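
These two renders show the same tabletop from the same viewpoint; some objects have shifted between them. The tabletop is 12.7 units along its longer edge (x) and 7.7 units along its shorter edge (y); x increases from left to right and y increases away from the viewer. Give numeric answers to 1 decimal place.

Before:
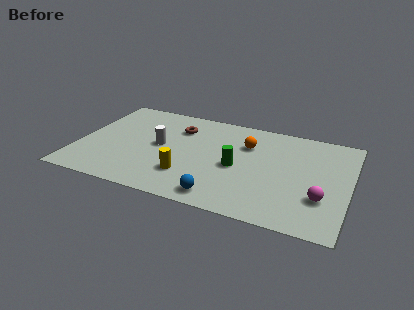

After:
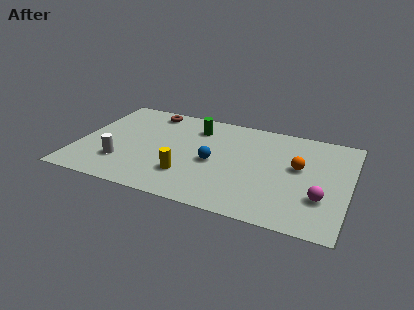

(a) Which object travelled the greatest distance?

the green cylinder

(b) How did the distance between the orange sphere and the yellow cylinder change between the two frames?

+1.4

The distance was about 4.1 in the first image and 5.5 in the second, so they moved 1.4 units further apart.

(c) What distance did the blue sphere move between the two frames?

2.6

From (7.0, 1.0) to (6.4, 3.5), the blue sphere covered √(0.6² + 2.5²) ≈ 2.6 units.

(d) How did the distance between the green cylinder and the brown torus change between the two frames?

-1.3

Before: roughly 3.7 units apart; after: 2.4. That's 1.3 units closer together.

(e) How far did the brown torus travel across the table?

1.8

The brown torus moved from about (4.5, 5.7) to (3.0, 6.7), a distance of √(1.5² + 1.0²) ≈ 1.8.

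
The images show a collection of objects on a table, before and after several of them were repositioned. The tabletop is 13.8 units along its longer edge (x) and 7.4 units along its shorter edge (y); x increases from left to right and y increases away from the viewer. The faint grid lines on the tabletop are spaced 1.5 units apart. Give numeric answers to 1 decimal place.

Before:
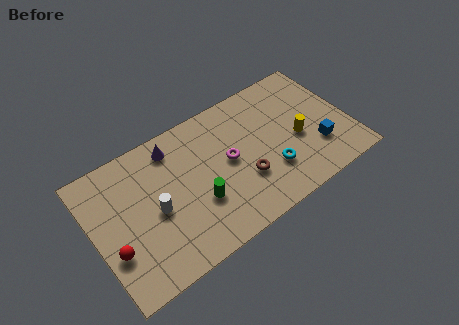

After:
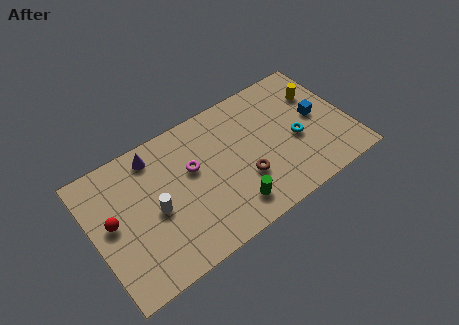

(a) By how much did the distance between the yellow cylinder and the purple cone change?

+1.9

Before: roughly 7.1 units apart; after: 9.0. That's 1.9 units further apart.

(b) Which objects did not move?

the brown torus and the white cylinder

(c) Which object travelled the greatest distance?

the yellow cylinder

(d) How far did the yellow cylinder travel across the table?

2.5

The yellow cylinder was near (11.0, 3.2) before and (12.5, 5.2) after, so it travelled √(1.5² + 2.0²) ≈ 2.5 units.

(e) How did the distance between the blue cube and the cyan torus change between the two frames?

-1.1

Before: roughly 2.6 units apart; after: 1.5. That's 1.1 units closer together.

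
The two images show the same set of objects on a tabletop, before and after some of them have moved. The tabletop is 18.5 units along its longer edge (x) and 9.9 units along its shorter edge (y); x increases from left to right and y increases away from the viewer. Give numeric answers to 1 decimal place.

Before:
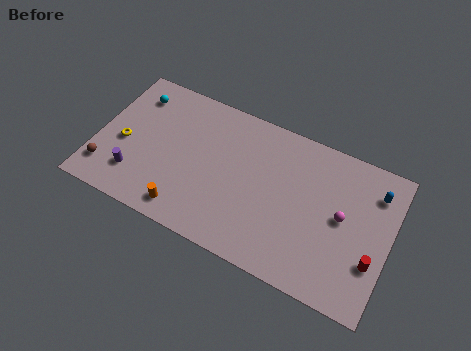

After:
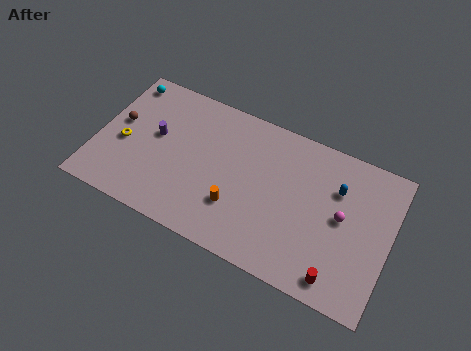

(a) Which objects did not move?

the magenta sphere and the yellow torus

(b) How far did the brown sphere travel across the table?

3.5

The brown sphere was near (0.9, 2.1) before and (1.2, 5.6) after, so it travelled √(0.3² + 3.5²) ≈ 3.5 units.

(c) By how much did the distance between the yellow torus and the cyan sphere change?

+0.7

They were about 3.6 units apart before and 4.3 after — 0.7 units further apart.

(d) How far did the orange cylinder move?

3.4

The orange cylinder moved from about (6.1, 1.4) to (9.1, 3.0), a distance of √(3.0² + 1.6²) ≈ 3.4.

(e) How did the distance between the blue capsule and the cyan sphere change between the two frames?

-1.4

Before: roughly 15.4 units apart; after: 14.0. That's 1.4 units closer together.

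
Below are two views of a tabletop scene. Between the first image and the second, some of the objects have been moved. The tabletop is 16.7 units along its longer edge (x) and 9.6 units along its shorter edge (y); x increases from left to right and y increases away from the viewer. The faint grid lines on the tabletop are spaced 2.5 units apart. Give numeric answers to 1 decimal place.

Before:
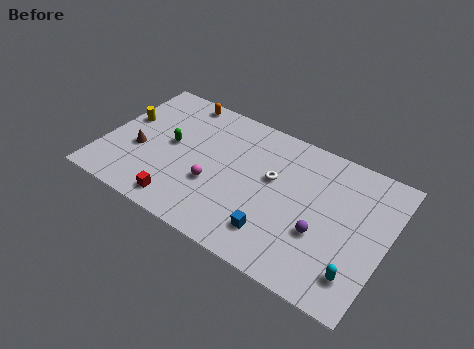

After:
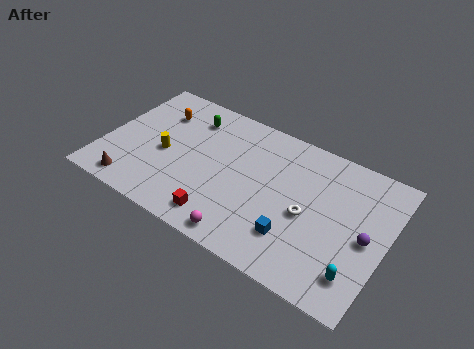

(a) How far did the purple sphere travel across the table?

2.7

From (13.1, 3.5) to (15.6, 4.5), the purple sphere covered √(2.5² + 1.0²) ≈ 2.7 units.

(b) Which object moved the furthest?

the magenta sphere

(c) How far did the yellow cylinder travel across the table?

3.0

From (0.9, 5.7) to (3.6, 4.3), the yellow cylinder covered √(2.7² + 1.4²) ≈ 3.0 units.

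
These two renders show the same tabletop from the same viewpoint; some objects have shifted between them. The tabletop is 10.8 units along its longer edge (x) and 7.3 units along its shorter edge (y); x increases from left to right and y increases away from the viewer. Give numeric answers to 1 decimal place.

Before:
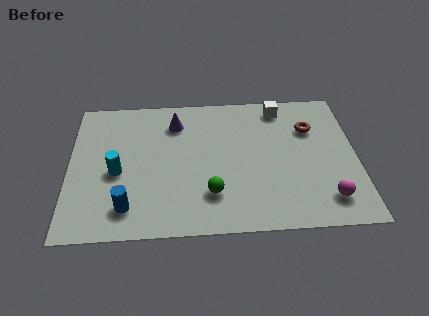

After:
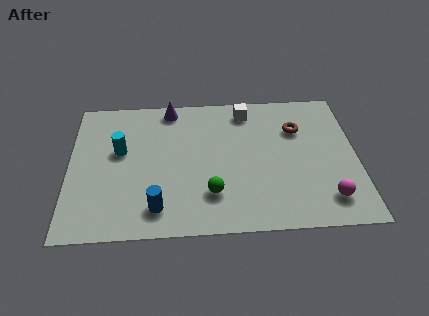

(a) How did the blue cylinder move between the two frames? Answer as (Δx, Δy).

(1.1, -0.1)

From the two frames, the blue cylinder sits at roughly (2.2, 1.4) before and (3.3, 1.3) after.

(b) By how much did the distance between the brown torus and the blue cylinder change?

-1.3

Before: roughly 7.8 units apart; after: 6.5. That's 1.3 units closer together.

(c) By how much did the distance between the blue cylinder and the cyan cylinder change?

+1.5

Before: roughly 1.8 units apart; after: 3.3. That's 1.5 units further apart.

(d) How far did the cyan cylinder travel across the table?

1.1

The cyan cylinder was near (1.8, 3.2) before and (1.9, 4.3) after, so it travelled √(0.1² + 1.1²) ≈ 1.1 units.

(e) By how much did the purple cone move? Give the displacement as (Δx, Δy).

(-0.2, 0.8)

The purple cone started near (4.0, 5.7) and ended near (3.8, 6.5).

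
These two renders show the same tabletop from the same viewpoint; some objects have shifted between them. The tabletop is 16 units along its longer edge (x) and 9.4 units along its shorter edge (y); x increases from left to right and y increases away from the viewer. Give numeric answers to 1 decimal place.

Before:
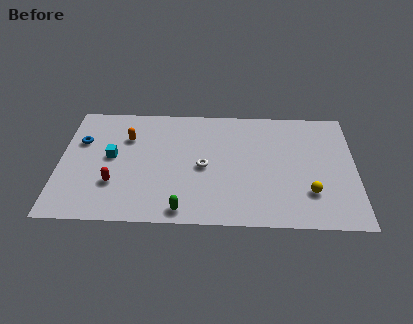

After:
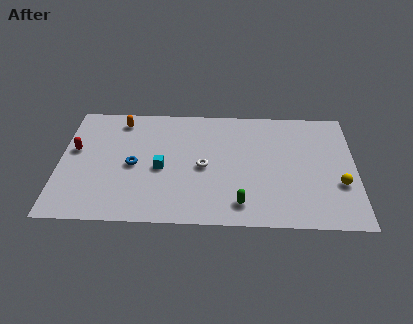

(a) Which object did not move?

the white torus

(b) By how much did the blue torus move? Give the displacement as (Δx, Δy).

(2.9, -1.8)

From the two frames, the blue torus sits at roughly (1.1, 6.2) before and (4.0, 4.4) after.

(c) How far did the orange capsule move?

1.5

The orange capsule was near (3.6, 6.6) before and (3.2, 8.0) after, so it travelled √(0.4² + 1.4²) ≈ 1.5 units.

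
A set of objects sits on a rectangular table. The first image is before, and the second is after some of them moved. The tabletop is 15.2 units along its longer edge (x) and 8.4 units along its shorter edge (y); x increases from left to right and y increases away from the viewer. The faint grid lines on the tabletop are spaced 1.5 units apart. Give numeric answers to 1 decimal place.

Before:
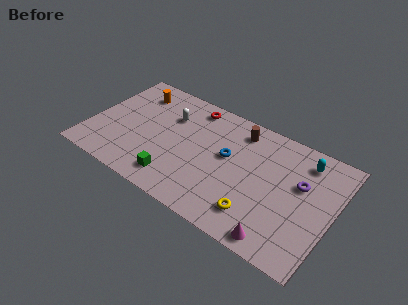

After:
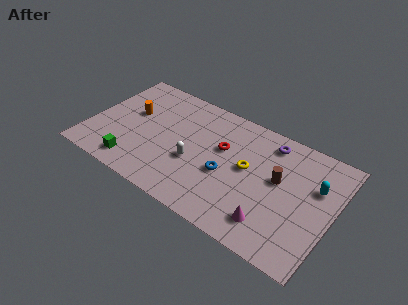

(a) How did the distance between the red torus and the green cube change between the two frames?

+0.5

They were about 5.8 units apart before and 6.3 after — 0.5 units further apart.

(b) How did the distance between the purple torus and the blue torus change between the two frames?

-0.3

They were about 4.5 units apart before and 4.2 after — 0.3 units closer together.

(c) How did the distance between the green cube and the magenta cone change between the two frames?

+2.0

The distance was about 6.6 in the first image and 8.6 in the second, so they moved 2.0 units further apart.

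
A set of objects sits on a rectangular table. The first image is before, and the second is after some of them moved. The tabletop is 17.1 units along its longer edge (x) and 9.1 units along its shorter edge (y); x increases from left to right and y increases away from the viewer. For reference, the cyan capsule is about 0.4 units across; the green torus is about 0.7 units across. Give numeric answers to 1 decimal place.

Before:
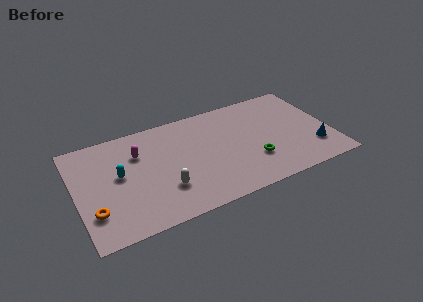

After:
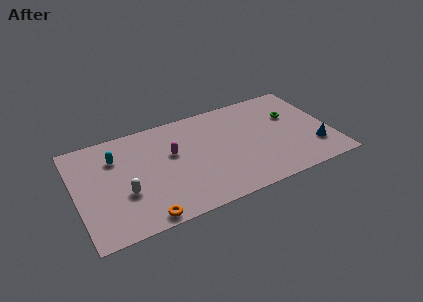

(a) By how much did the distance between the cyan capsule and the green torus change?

+2.8

They were about 9.1 units apart before and 11.9 after — 2.8 units further apart.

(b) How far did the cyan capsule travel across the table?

1.6

From (2.9, 5.0) to (2.8, 6.6), the cyan capsule covered √(0.1² + 1.6²) ≈ 1.6 units.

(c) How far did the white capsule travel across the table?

2.7

From (5.7, 2.7) to (3.1, 3.3), the white capsule covered √(2.6² + 0.6²) ≈ 2.7 units.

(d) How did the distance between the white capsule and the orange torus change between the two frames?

-2.0

The distance was about 4.7 in the first image and 2.7 in the second, so they moved 2.0 units closer together.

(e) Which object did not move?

the blue cone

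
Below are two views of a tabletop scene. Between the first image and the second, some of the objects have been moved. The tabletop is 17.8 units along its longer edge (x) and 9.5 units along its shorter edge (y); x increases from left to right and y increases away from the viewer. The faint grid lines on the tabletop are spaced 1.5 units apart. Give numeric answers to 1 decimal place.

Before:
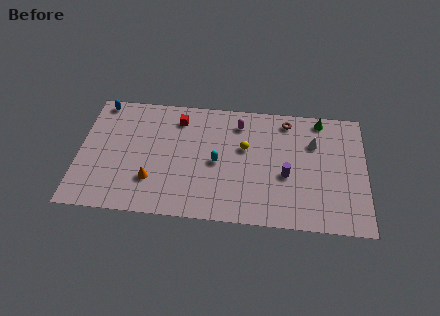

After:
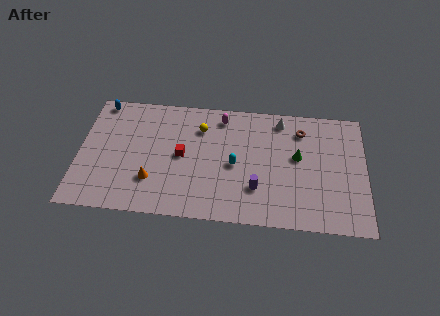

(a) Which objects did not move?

the blue capsule and the orange cone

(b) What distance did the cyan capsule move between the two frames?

1.1

The cyan capsule was near (8.6, 4.5) before and (9.7, 4.4) after, so it travelled √(1.1² + 0.1²) ≈ 1.1 units.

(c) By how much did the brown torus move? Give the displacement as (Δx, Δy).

(0.9, -0.7)

From the two frames, the brown torus sits at roughly (12.9, 8.2) before and (13.8, 7.5) after.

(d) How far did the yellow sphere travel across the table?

3.1

The yellow sphere was near (10.3, 5.8) before and (7.5, 7.1) after, so it travelled √(2.8² + 1.3²) ≈ 3.1 units.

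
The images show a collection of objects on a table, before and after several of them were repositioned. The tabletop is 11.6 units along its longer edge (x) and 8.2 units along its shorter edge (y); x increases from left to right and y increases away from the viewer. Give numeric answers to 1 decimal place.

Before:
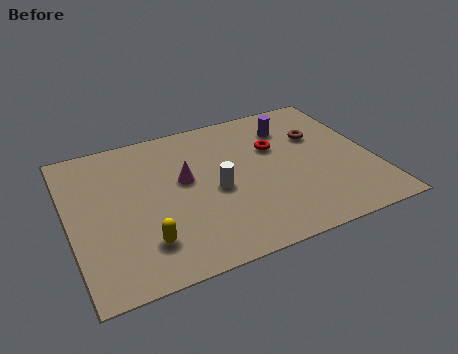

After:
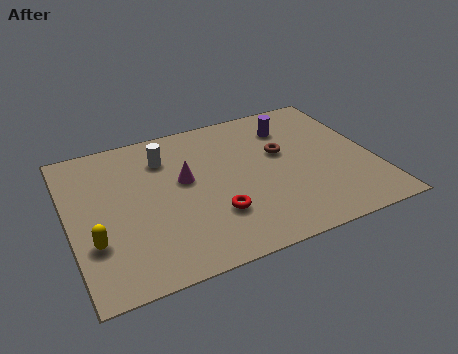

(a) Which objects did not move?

the magenta cone and the purple cylinder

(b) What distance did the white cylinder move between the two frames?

3.0

The white cylinder moved from about (5.5, 3.7) to (3.8, 6.2), a distance of √(1.7² + 2.5²) ≈ 3.0.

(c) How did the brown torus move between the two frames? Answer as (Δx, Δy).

(-1.5, -0.5)

The brown torus started near (9.7, 5.4) and ended near (8.2, 4.9).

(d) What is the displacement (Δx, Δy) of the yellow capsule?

(-1.8, 0.7)

The yellow capsule started near (2.6, 1.9) and ended near (0.8, 2.6).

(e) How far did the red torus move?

4.0

From (8.0, 5.3) to (5.3, 2.4), the red torus covered √(2.7² + 2.9²) ≈ 4.0 units.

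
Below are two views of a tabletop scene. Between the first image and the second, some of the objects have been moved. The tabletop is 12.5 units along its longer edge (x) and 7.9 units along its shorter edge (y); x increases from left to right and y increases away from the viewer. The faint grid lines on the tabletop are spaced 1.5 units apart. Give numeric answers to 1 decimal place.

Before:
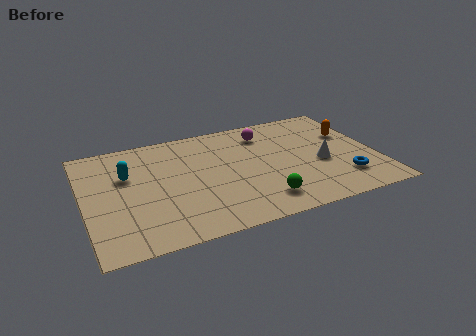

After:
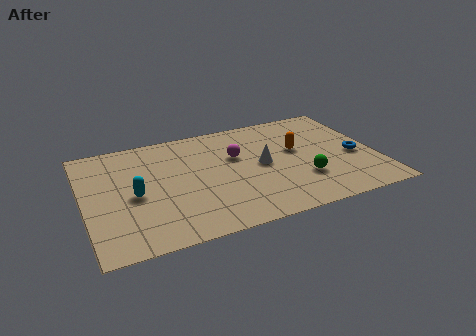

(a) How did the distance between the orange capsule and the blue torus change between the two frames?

-0.6

They were about 3.3 units apart before and 2.7 after — 0.6 units closer together.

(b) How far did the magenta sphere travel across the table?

1.9

From (8.0, 6.3) to (6.6, 5.0), the magenta sphere covered √(1.4² + 1.3²) ≈ 1.9 units.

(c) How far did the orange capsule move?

2.5

The orange capsule moved from about (11.6, 5.1) to (9.2, 4.6), a distance of √(2.4² + 0.5²) ≈ 2.5.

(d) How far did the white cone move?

2.6

The white cone moved from about (10.1, 3.3) to (7.6, 4.0), a distance of √(2.5² + 0.7²) ≈ 2.6.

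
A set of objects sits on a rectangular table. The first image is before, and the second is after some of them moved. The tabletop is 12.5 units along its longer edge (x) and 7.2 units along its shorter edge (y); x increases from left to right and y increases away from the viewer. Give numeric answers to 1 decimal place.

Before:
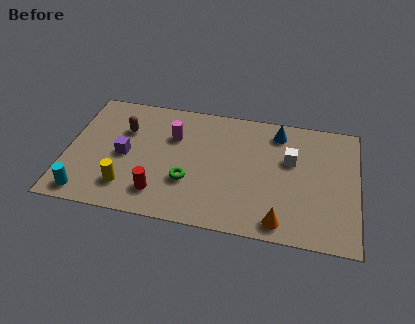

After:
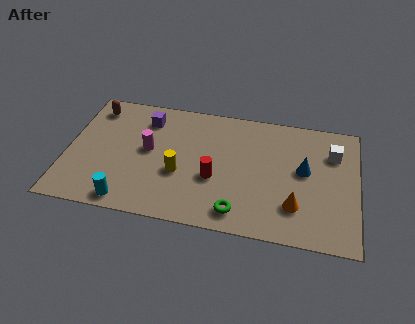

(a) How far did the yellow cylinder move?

2.5

The yellow cylinder moved from about (2.7, 1.6) to (4.9, 2.8), a distance of √(2.2² + 1.2²) ≈ 2.5.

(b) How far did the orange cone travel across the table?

1.2

The orange cone moved from about (9.3, 0.9) to (9.9, 1.9), a distance of √(0.6² + 1.0²) ≈ 1.2.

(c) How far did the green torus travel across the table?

2.6

The green torus was near (5.3, 2.4) before and (7.5, 1.1) after, so it travelled √(2.2² + 1.3²) ≈ 2.6 units.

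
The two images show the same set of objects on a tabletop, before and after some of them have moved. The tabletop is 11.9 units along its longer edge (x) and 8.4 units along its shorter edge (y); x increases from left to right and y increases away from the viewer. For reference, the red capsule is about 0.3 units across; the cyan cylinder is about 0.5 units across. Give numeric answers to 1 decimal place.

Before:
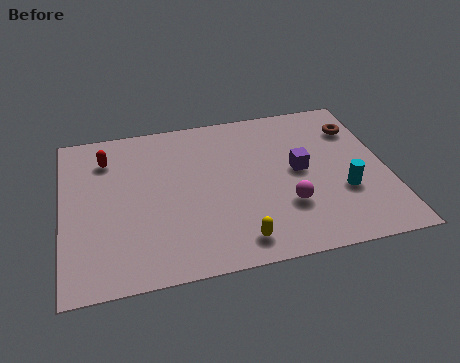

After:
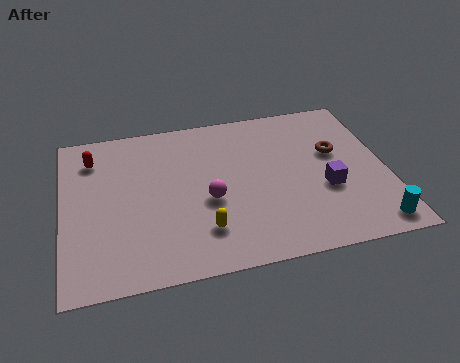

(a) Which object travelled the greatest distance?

the magenta sphere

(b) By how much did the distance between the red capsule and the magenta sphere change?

-2.4

Before: roughly 7.5 units apart; after: 5.1. That's 2.4 units closer together.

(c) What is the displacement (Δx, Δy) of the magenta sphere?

(-2.8, 0.9)

From the two frames, the magenta sphere sits at roughly (8.1, 2.6) before and (5.3, 3.5) after.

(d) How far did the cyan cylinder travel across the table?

2.1

From (10.2, 2.9) to (11.1, 1.0), the cyan cylinder covered √(0.9² + 1.9²) ≈ 2.1 units.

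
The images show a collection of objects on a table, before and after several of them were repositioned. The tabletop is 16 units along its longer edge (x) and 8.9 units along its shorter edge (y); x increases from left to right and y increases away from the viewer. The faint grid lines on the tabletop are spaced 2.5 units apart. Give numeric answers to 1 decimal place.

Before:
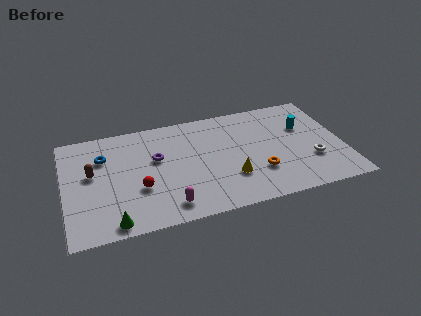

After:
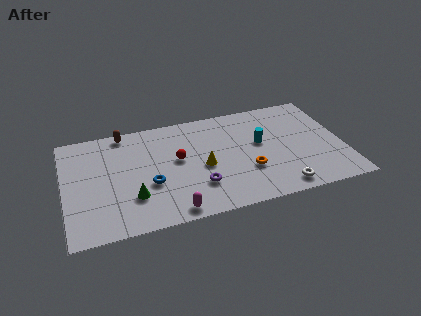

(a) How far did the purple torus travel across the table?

3.6

The purple torus moved from about (5.3, 5.4) to (7.5, 2.5), a distance of √(2.2² + 2.9²) ≈ 3.6.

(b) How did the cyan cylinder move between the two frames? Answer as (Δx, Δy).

(-2.6, -0.7)

The cyan cylinder was at about (13.9, 5.8) and moved to about (11.3, 5.1).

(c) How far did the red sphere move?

2.9

From (4.2, 3.2) to (6.5, 5.0), the red sphere covered √(2.3² + 1.8²) ≈ 2.9 units.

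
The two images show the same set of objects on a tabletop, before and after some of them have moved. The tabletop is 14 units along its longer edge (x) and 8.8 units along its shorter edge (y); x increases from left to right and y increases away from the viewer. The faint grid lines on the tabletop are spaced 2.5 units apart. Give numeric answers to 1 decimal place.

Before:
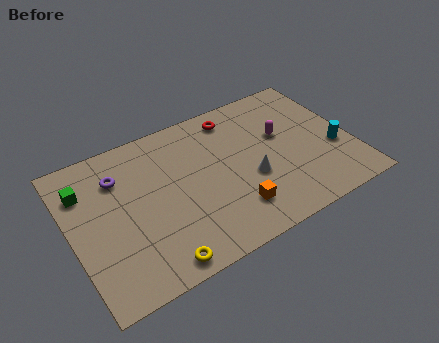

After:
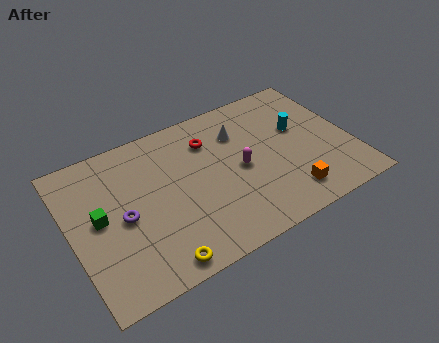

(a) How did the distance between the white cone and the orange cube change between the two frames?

+3.3

They were about 1.8 units apart before and 5.1 after — 3.3 units further apart.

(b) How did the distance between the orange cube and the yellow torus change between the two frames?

+2.6

Before: roughly 4.1 units apart; after: 6.7. That's 2.6 units further apart.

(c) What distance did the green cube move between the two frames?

2.0

From (0.9, 6.5) to (1.4, 4.6), the green cube covered √(0.5² + 1.9²) ≈ 2.0 units.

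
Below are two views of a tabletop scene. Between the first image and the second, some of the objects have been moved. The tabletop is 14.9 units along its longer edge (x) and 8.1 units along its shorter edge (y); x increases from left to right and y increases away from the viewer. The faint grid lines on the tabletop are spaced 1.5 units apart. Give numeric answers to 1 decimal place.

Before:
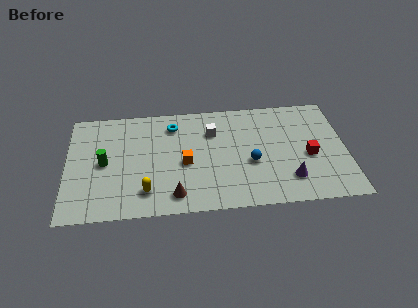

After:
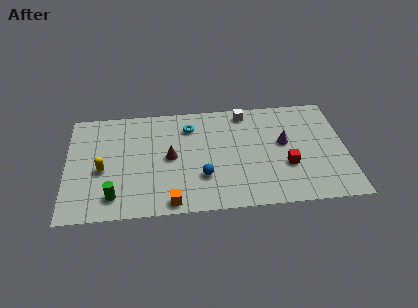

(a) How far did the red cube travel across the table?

1.3

The red cube was near (12.9, 3.5) before and (11.7, 2.9) after, so it travelled √(1.2² + 0.6²) ≈ 1.3 units.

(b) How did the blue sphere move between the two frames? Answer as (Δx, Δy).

(-2.6, -0.8)

The blue sphere was at about (9.8, 3.3) and moved to about (7.2, 2.5).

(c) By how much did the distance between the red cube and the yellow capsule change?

+0.9

The distance was about 8.9 in the first image and 9.8 in the second, so they moved 0.9 units further apart.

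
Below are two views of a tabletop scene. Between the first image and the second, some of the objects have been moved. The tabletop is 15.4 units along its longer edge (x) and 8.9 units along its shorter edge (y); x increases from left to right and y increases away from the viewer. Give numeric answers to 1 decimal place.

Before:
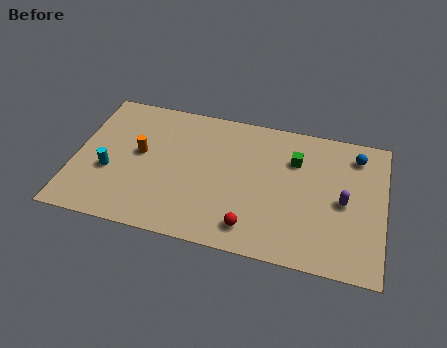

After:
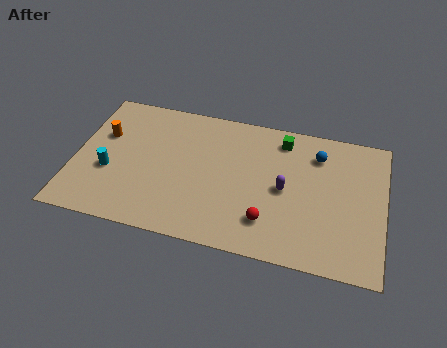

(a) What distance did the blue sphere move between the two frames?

1.9

From (13.9, 7.3) to (12.0, 6.9), the blue sphere covered √(1.9² + 0.4²) ≈ 1.9 units.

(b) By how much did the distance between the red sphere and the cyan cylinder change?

+0.7

They were about 7.4 units apart before and 8.1 after — 0.7 units further apart.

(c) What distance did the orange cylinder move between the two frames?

2.1

The orange cylinder was near (3.2, 4.9) before and (1.3, 5.7) after, so it travelled √(1.9² + 0.8²) ≈ 2.1 units.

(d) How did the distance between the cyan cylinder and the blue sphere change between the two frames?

-1.9

Before: roughly 12.7 units apart; after: 10.8. That's 1.9 units closer together.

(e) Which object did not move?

the cyan cylinder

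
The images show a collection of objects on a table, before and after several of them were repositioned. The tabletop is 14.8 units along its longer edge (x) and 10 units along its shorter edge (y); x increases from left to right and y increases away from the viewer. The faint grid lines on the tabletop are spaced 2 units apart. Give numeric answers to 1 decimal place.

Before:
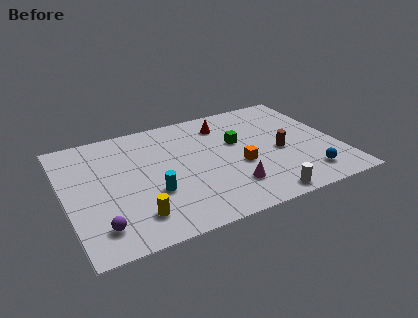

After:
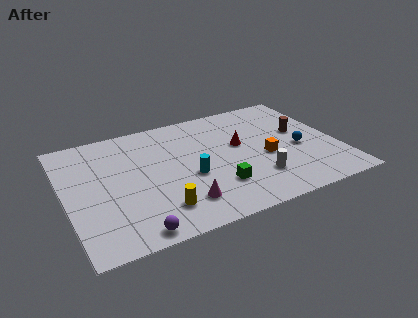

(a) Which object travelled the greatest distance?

the green cube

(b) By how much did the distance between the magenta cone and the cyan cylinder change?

-2.1

Before: roughly 4.2 units apart; after: 2.1. That's 2.1 units closer together.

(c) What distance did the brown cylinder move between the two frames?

2.0

From (11.6, 4.4) to (13.0, 5.8), the brown cylinder covered √(1.4² + 1.4²) ≈ 2.0 units.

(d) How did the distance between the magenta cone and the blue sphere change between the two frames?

+3.0

Before: roughly 4.1 units apart; after: 7.1. That's 3.0 units further apart.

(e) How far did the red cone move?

2.3

The red cone moved from about (9.0, 8.0) to (9.6, 5.8), a distance of √(0.6² + 2.2²) ≈ 2.3.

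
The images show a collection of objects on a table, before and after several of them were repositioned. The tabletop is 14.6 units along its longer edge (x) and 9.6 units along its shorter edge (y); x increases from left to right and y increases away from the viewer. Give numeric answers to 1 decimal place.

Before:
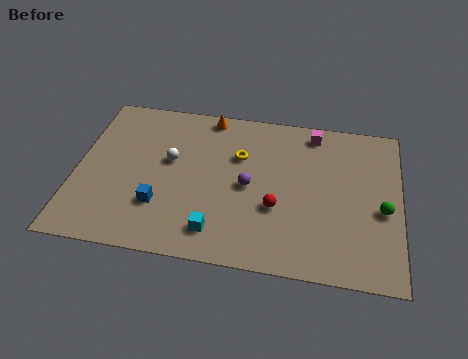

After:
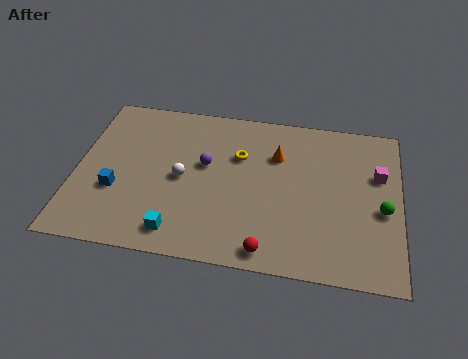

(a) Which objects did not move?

the yellow torus and the green sphere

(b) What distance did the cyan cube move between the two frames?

1.7

The cyan cube was near (6.5, 1.7) before and (4.8, 1.4) after, so it travelled √(1.7² + 0.3²) ≈ 1.7 units.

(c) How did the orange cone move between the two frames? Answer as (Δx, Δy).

(3.2, -2.0)

The orange cone was at about (5.8, 8.7) and moved to about (9.0, 6.7).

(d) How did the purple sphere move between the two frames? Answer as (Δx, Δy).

(-2.0, 1.0)

The purple sphere started near (7.8, 4.6) and ended near (5.8, 5.6).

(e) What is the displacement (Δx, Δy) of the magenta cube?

(3.0, -2.2)

The magenta cube was at about (10.6, 8.4) and moved to about (13.6, 6.2).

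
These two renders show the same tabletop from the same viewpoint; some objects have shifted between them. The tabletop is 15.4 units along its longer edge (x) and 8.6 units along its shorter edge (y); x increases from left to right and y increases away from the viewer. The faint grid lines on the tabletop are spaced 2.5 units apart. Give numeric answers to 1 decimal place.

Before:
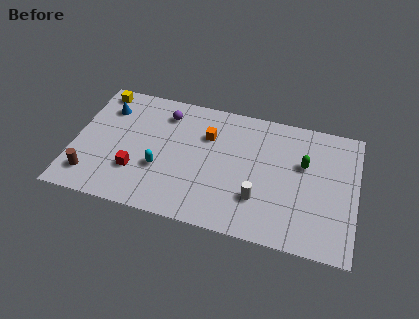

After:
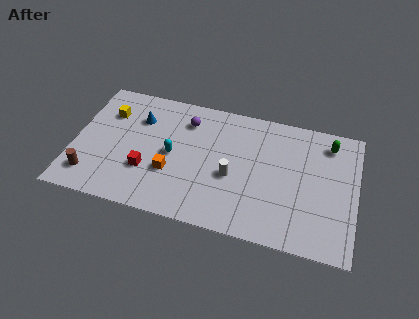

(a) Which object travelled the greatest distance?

the orange cube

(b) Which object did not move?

the brown cylinder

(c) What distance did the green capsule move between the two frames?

2.1

The green capsule moved from about (12.5, 5.4) to (13.8, 7.1), a distance of √(1.3² + 1.7²) ≈ 2.1.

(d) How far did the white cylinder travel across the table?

1.9

The white cylinder was near (10.2, 2.5) before and (8.7, 3.6) after, so it travelled √(1.5² + 1.1²) ≈ 1.9 units.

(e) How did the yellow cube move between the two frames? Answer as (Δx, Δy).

(0.6, -1.4)

The yellow cube was at about (1.1, 7.6) and moved to about (1.7, 6.2).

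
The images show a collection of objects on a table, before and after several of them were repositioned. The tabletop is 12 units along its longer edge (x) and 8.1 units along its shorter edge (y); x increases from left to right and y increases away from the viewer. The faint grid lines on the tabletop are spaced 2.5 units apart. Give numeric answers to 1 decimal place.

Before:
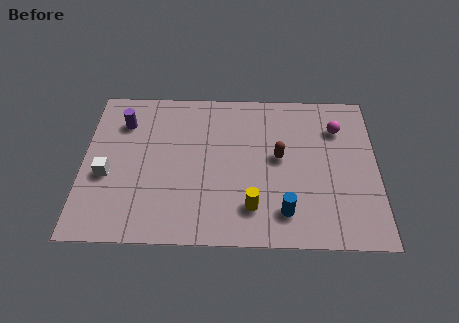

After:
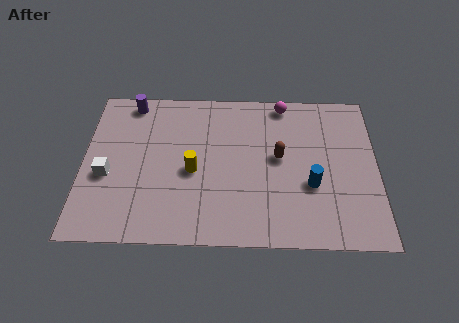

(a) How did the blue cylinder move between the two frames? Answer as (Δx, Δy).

(1.1, 1.4)

The blue cylinder was at about (8.2, 1.6) and moved to about (9.3, 3.0).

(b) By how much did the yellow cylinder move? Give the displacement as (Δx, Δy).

(-2.4, 1.8)

The yellow cylinder started near (6.9, 1.8) and ended near (4.5, 3.6).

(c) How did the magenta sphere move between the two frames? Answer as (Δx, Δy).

(-2.2, 1.3)

The magenta sphere started near (10.4, 6.0) and ended near (8.2, 7.3).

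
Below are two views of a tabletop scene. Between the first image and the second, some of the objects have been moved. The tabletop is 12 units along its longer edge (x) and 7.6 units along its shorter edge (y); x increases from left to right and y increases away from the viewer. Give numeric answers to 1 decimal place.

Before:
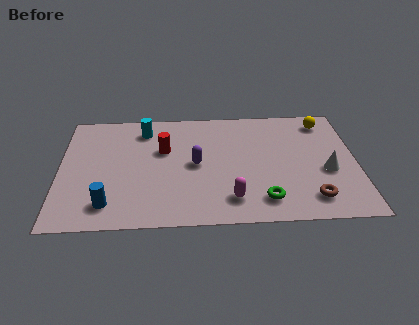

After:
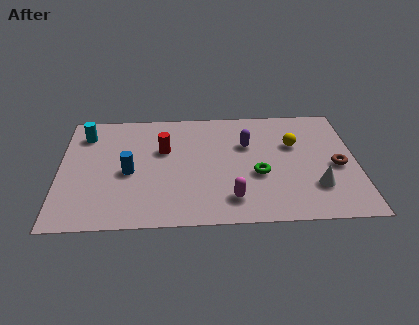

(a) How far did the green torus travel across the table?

1.6

The green torus was near (8.2, 1.4) before and (8.0, 3.0) after, so it travelled √(0.2² + 1.6²) ≈ 1.6 units.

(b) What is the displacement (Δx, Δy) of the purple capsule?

(2.1, 1.2)

The purple capsule was at about (5.5, 3.8) and moved to about (7.6, 5.0).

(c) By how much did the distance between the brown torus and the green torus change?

+1.3

The distance was about 1.9 in the first image and 3.2 in the second, so they moved 1.3 units further apart.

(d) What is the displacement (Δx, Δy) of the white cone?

(-0.5, -1.0)

From the two frames, the white cone sits at roughly (10.8, 3.1) before and (10.3, 2.1) after.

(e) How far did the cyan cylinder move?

2.4

The cyan cylinder moved from about (3.4, 6.2) to (1.0, 6.0), a distance of √(2.4² + 0.2²) ≈ 2.4.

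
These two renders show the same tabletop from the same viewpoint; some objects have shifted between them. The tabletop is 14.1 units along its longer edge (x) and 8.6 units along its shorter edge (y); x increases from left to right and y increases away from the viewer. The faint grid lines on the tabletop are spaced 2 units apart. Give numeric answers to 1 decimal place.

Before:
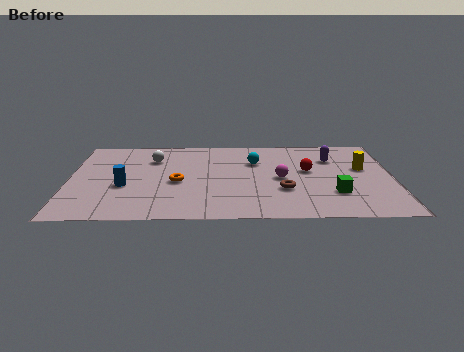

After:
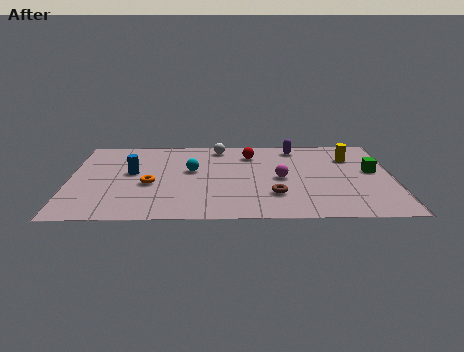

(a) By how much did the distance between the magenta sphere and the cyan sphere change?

+1.9

They were about 2.1 units apart before and 4.0 after — 1.9 units further apart.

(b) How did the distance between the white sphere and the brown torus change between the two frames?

-1.0

They were about 6.6 units apart before and 5.6 after — 1.0 units closer together.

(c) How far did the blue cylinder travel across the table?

1.4

The blue cylinder moved from about (2.4, 3.4) to (2.7, 4.8), a distance of √(0.3² + 1.4²) ≈ 1.4.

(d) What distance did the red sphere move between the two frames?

3.1

The red sphere was near (10.4, 4.9) before and (7.9, 6.7) after, so it travelled √(2.5² + 1.8²) ≈ 3.1 units.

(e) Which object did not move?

the magenta sphere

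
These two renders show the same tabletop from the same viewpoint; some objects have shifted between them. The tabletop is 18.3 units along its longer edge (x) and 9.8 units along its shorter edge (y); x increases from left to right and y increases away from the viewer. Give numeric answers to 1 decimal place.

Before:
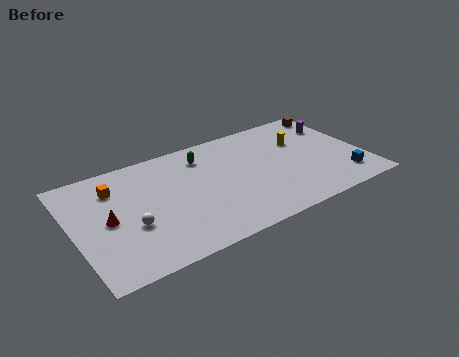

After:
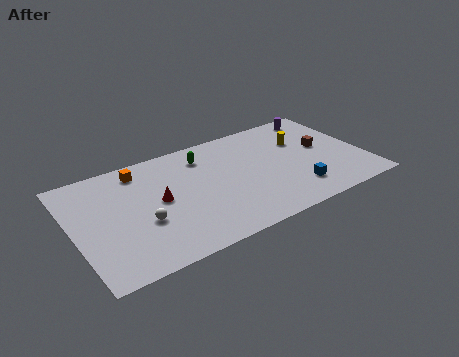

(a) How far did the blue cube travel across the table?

3.1

From (16.7, 2.0) to (13.6, 2.2), the blue cube covered √(3.1² + 0.2²) ≈ 3.1 units.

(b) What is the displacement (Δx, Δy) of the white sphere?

(0.7, 0.0)

The white sphere started near (3.4, 3.7) and ended near (4.1, 3.7).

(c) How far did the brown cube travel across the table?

3.5

From (17.3, 8.6) to (15.9, 5.4), the brown cube covered √(1.4² + 3.2²) ≈ 3.5 units.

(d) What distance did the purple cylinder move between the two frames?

1.6

The purple cylinder was near (17.1, 7.2) before and (16.3, 8.6) after, so it travelled √(0.8² + 1.4²) ≈ 1.6 units.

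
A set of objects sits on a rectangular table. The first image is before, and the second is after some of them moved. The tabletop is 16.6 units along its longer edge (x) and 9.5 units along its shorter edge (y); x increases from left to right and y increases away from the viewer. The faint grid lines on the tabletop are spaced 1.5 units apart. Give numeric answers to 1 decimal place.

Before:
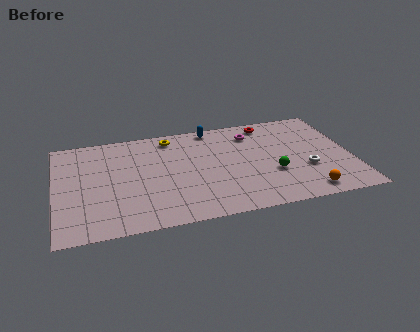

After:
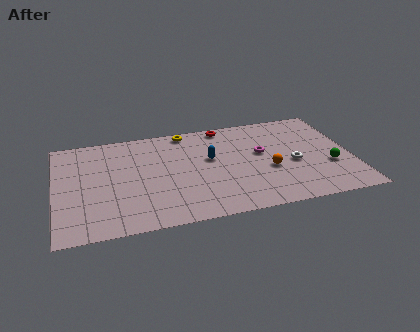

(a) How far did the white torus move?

1.0

The white torus was near (14.0, 3.4) before and (13.3, 4.1) after, so it travelled √(0.7² + 0.7²) ≈ 1.0 units.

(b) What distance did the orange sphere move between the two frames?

3.2

The orange sphere was near (13.8, 1.2) before and (11.9, 3.8) after, so it travelled √(1.9² + 2.6²) ≈ 3.2 units.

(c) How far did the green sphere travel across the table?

3.2

The green sphere moved from about (12.1, 3.4) to (15.3, 3.4), a distance of √(3.2² + 0.0²) ≈ 3.2.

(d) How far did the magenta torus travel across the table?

2.0

The magenta torus was near (11.2, 7.5) before and (11.6, 5.5) after, so it travelled √(0.4² + 2.0²) ≈ 2.0 units.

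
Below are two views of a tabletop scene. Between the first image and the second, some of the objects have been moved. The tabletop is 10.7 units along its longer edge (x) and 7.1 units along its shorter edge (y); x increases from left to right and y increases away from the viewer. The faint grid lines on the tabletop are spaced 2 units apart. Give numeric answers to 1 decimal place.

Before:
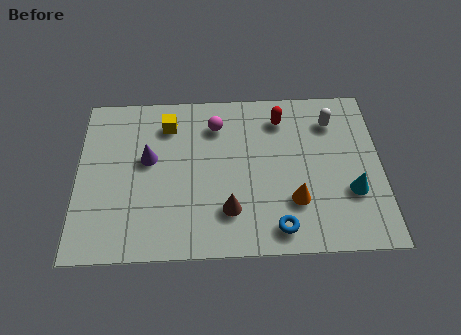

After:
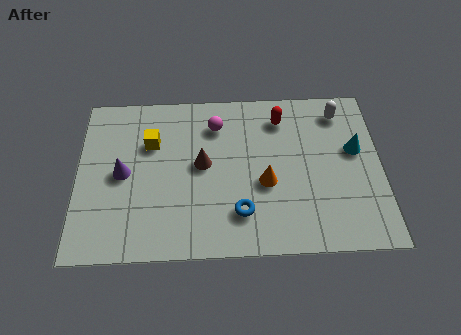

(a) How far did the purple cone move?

1.1

From (2.5, 4.1) to (1.6, 3.5), the purple cone covered √(0.9² + 0.6²) ≈ 1.1 units.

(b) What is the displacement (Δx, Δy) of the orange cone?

(-1.0, 0.8)

The orange cone was at about (7.6, 2.1) and moved to about (6.6, 2.9).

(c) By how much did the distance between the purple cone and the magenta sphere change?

+1.1

They were about 2.8 units apart before and 3.9 after — 1.1 units further apart.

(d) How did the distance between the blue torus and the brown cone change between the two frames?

+0.6

The distance was about 1.9 in the first image and 2.5 in the second, so they moved 0.6 units further apart.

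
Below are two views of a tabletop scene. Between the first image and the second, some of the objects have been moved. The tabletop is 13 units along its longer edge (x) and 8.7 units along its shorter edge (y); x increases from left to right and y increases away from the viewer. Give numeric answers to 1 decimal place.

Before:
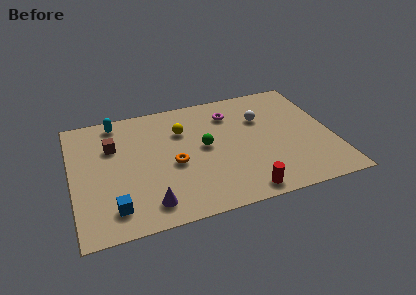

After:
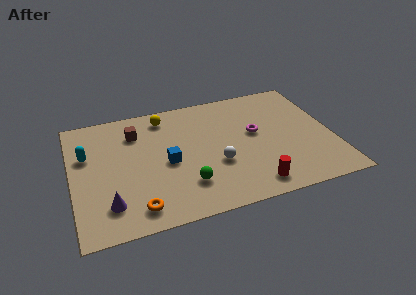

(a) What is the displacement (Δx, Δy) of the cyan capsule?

(-1.6, -2.1)

From the two frames, the cyan capsule sits at roughly (2.4, 7.7) before and (0.8, 5.6) after.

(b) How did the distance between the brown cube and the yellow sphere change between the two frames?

-1.8

Before: roughly 3.5 units apart; after: 1.7. That's 1.8 units closer together.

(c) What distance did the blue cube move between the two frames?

3.7

The blue cube was near (1.9, 1.6) before and (4.7, 4.0) after, so it travelled √(2.8² + 2.4²) ≈ 3.7 units.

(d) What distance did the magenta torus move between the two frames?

2.1

From (8.1, 6.7) to (9.2, 4.9), the magenta torus covered √(1.1² + 1.8²) ≈ 2.1 units.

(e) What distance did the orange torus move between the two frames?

3.2

The orange torus was near (5.0, 3.8) before and (3.0, 1.3) after, so it travelled √(2.0² + 2.5²) ≈ 3.2 units.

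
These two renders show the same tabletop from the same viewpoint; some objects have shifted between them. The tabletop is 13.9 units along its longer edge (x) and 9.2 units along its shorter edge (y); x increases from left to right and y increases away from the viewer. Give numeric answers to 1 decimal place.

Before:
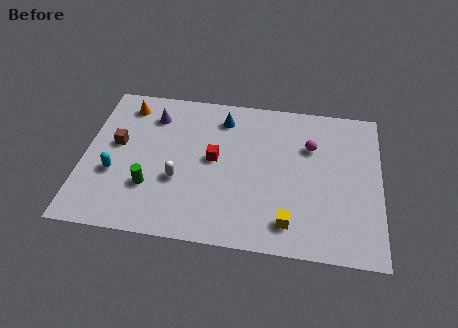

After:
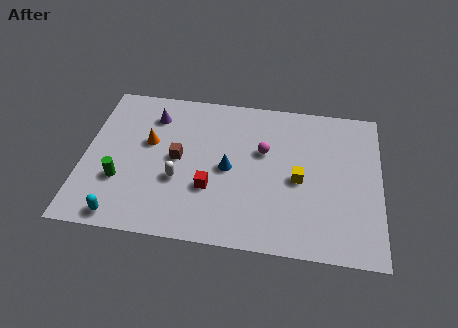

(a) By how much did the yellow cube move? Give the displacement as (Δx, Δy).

(0.4, 2.6)

The yellow cube was at about (9.7, 1.6) and moved to about (10.1, 4.2).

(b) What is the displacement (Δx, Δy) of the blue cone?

(0.4, -3.1)

From the two frames, the blue cone sits at roughly (6.4, 7.5) before and (6.8, 4.4) after.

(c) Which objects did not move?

the purple cone and the white capsule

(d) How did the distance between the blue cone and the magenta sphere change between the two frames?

-2.3

They were about 4.4 units apart before and 2.1 after — 2.3 units closer together.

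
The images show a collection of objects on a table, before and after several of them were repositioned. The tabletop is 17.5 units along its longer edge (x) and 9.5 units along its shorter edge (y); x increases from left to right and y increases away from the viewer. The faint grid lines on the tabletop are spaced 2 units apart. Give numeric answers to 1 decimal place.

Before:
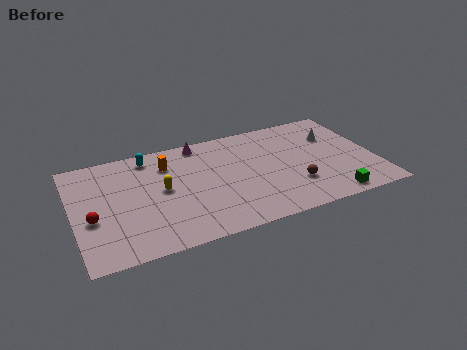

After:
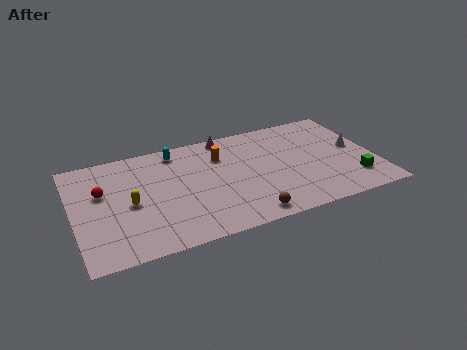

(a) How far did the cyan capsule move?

1.6

From (4.6, 8.2) to (6.2, 8.2), the cyan capsule covered √(1.6² + 0.0²) ≈ 1.6 units.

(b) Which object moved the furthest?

the brown sphere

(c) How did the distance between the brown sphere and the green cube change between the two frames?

+3.9

The distance was about 2.6 in the first image and 6.5 in the second, so they moved 3.9 units further apart.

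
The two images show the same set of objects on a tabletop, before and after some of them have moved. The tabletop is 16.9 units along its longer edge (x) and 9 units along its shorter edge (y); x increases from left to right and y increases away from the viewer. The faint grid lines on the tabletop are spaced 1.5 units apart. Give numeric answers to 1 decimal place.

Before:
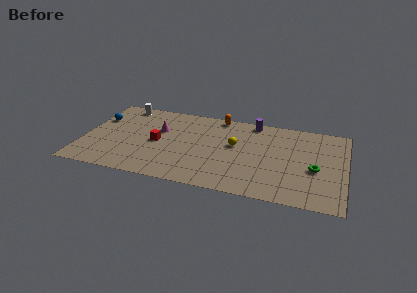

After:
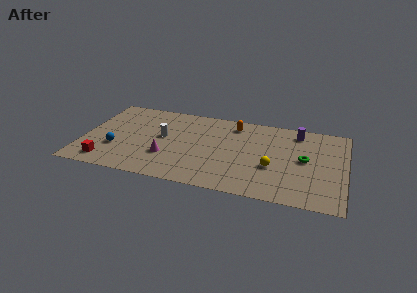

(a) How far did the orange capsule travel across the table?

1.3

From (8.5, 8.2) to (9.6, 7.5), the orange capsule covered √(1.1² + 0.7²) ≈ 1.3 units.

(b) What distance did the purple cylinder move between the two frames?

2.9

The purple cylinder moved from about (10.8, 8.1) to (13.7, 7.6), a distance of √(2.9² + 0.5²) ≈ 2.9.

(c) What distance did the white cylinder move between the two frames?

4.2

From (2.2, 8.0) to (5.1, 5.0), the white cylinder covered √(2.9² + 3.0²) ≈ 4.2 units.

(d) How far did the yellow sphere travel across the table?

3.1

From (9.8, 5.2) to (12.3, 3.4), the yellow sphere covered √(2.5² + 1.8²) ≈ 3.1 units.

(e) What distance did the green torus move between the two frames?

1.1

The green torus was near (15.0, 3.8) before and (14.3, 4.7) after, so it travelled √(0.7² + 0.9²) ≈ 1.1 units.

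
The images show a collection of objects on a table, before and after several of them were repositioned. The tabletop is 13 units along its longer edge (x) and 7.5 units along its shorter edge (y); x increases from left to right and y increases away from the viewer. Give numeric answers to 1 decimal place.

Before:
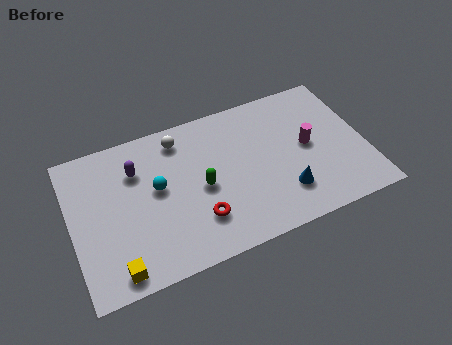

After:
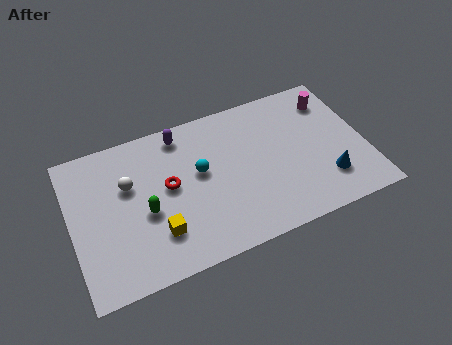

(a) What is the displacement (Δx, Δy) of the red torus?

(-1.1, 2.1)

The red torus was at about (5.4, 2.0) and moved to about (4.3, 4.1).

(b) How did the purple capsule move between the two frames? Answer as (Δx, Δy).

(2.1, 1.1)

From the two frames, the purple capsule sits at roughly (3.0, 5.4) before and (5.1, 6.5) after.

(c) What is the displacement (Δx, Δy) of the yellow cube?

(1.9, 1.1)

The yellow cube started near (1.7, 0.9) and ended near (3.6, 2.0).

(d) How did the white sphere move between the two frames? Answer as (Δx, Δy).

(-2.4, -1.5)

From the two frames, the white sphere sits at roughly (5.0, 6.3) before and (2.6, 4.8) after.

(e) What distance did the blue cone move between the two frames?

1.9

The blue cone moved from about (9.2, 1.9) to (11.1, 1.9), a distance of √(1.9² + 0.0²) ≈ 1.9.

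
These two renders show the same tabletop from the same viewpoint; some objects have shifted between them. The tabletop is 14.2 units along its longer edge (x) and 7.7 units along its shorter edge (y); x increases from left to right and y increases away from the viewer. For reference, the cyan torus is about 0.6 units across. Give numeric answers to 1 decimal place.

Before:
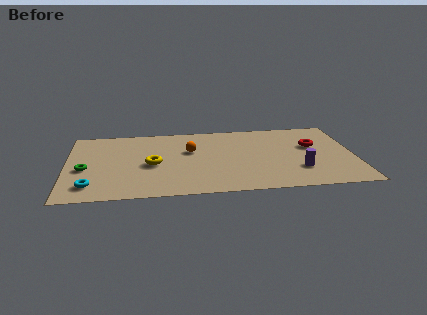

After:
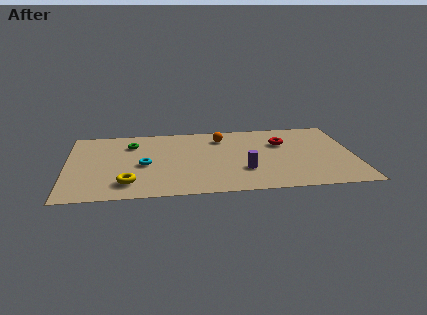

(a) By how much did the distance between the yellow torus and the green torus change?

+0.9

They were about 3.3 units apart before and 4.2 after — 0.9 units further apart.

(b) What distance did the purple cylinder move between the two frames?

2.7

From (11.4, 2.2) to (8.7, 2.4), the purple cylinder covered √(2.7² + 0.2²) ≈ 2.7 units.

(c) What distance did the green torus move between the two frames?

3.4

The green torus was near (0.9, 3.3) before and (3.2, 5.8) after, so it travelled √(2.3² + 2.5²) ≈ 3.4 units.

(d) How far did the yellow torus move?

2.2

The yellow torus moved from about (4.2, 3.5) to (3.0, 1.6), a distance of √(1.2² + 1.9²) ≈ 2.2.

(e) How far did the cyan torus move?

3.3

From (1.2, 1.5) to (3.8, 3.5), the cyan torus covered √(2.6² + 2.0²) ≈ 3.3 units.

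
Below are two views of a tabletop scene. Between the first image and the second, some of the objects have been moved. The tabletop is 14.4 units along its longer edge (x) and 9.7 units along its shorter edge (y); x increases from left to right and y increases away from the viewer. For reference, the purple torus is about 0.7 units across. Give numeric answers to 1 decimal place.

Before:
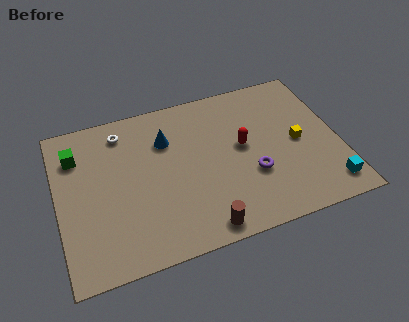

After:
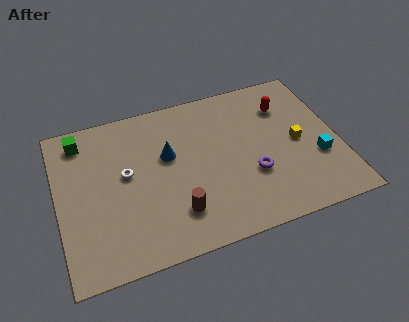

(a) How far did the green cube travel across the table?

0.9

The green cube moved from about (1.1, 7.3) to (1.4, 8.2), a distance of √(0.3² + 0.9²) ≈ 0.9.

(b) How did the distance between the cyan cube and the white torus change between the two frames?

-2.1

They were about 12.0 units apart before and 9.9 after — 2.1 units closer together.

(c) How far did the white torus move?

2.7

From (3.5, 8.1) to (3.5, 5.4), the white torus covered √(0.0² + 2.7²) ≈ 2.7 units.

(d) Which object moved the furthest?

the red capsule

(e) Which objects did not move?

the purple torus and the yellow cube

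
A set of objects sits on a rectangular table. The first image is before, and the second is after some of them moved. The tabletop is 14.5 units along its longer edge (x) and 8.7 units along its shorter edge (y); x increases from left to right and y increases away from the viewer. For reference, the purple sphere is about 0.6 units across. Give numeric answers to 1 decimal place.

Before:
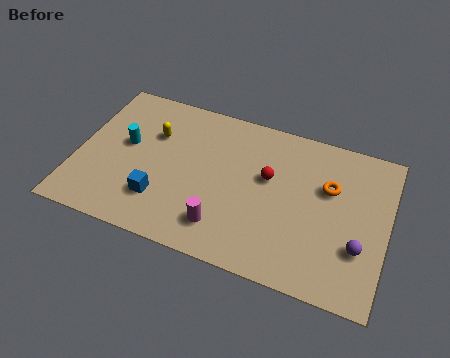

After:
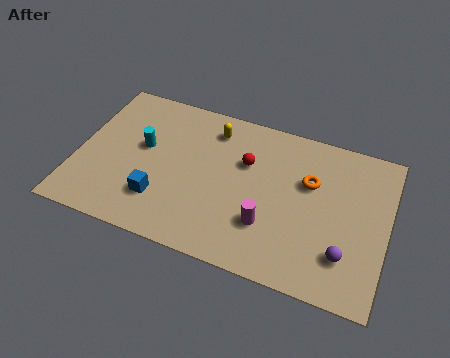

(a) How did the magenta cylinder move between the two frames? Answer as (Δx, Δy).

(2.0, 0.8)

The magenta cylinder started near (7.1, 1.8) and ended near (9.1, 2.6).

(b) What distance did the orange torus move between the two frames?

0.9

From (11.7, 5.6) to (10.8, 5.6), the orange torus covered √(0.9² + 0.0²) ≈ 0.9 units.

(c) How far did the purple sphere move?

0.8

The purple sphere was near (13.3, 2.8) before and (12.7, 2.2) after, so it travelled √(0.6² + 0.6²) ≈ 0.8 units.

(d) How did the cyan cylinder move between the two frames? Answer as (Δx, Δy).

(0.8, 0.1)

The cyan cylinder started near (2.2, 4.9) and ended near (3.0, 5.0).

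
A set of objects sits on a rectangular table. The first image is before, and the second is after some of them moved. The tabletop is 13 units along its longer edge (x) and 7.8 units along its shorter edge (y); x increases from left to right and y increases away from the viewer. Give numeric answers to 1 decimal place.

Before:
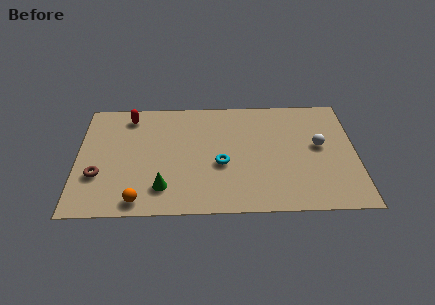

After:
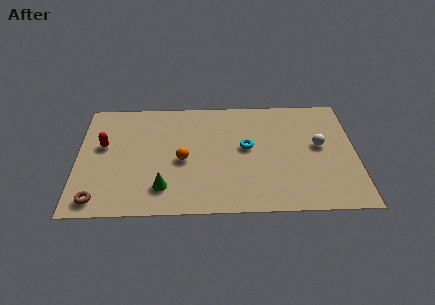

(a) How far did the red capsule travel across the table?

2.3

The red capsule was near (2.4, 6.6) before and (1.2, 4.6) after, so it travelled √(1.2² + 2.0²) ≈ 2.3 units.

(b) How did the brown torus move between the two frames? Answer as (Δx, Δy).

(0.0, -1.6)

The brown torus was at about (1.0, 2.6) and moved to about (1.0, 1.0).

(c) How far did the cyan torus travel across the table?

1.6

From (6.7, 3.2) to (7.9, 4.3), the cyan torus covered √(1.2² + 1.1²) ≈ 1.6 units.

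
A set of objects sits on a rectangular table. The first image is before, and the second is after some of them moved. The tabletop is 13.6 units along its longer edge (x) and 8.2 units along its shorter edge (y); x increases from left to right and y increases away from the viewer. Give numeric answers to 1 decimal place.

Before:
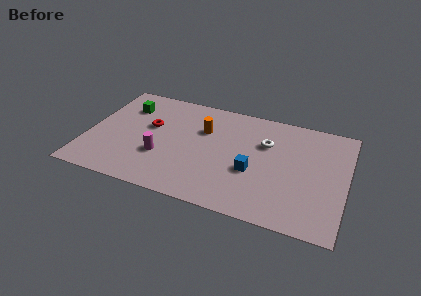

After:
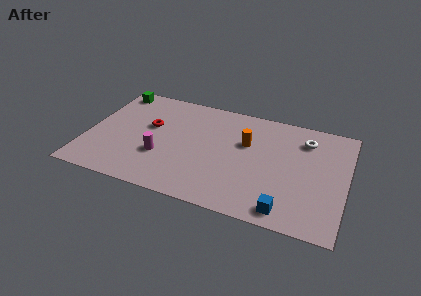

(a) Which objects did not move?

the red torus and the magenta cylinder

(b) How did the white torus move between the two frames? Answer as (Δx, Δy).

(2.0, 0.9)

The white torus started near (9.3, 5.5) and ended near (11.3, 6.4).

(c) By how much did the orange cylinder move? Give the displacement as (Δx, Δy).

(2.3, -0.3)

From the two frames, the orange cylinder sits at roughly (6.0, 5.5) before and (8.3, 5.2) after.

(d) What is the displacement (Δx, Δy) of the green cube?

(-0.8, 1.1)

The green cube was at about (1.8, 6.1) and moved to about (1.0, 7.2).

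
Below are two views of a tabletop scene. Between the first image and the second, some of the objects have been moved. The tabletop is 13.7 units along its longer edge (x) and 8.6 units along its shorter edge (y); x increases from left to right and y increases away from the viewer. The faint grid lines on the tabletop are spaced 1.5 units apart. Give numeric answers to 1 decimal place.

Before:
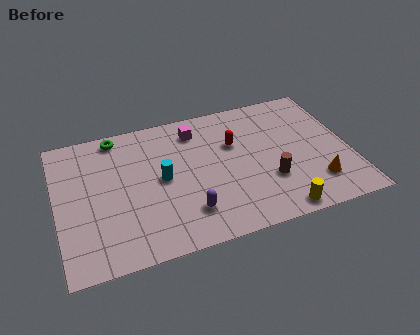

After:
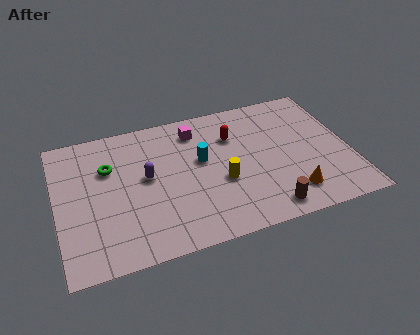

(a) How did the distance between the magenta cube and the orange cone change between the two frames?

-0.6

Before: roughly 7.2 units apart; after: 6.6. That's 0.6 units closer together.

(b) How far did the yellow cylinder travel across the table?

3.5

The yellow cylinder moved from about (10.0, 0.8) to (7.6, 3.4), a distance of √(2.4² + 2.6²) ≈ 3.5.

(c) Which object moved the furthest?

the yellow cylinder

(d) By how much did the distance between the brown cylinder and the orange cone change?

-0.9

They were about 2.2 units apart before and 1.3 after — 0.9 units closer together.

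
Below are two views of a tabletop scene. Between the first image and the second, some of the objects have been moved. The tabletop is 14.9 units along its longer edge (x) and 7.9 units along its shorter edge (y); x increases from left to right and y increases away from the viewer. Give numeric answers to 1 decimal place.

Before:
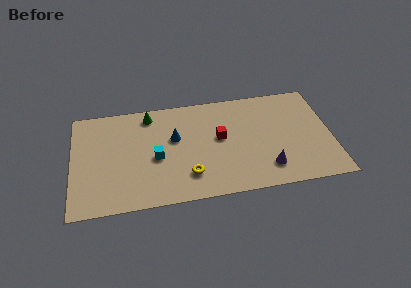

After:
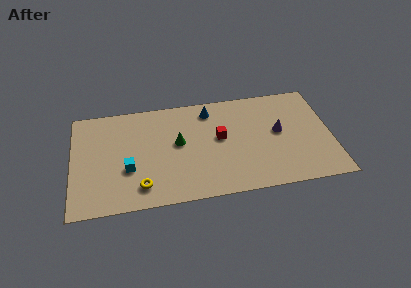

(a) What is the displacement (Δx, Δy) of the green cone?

(1.6, -2.4)

The green cone was at about (4.5, 6.8) and moved to about (6.1, 4.4).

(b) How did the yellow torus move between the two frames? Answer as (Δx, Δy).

(-2.7, -0.4)

The yellow torus was at about (6.6, 1.9) and moved to about (3.9, 1.5).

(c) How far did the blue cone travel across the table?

2.8

From (5.9, 4.8) to (8.0, 6.6), the blue cone covered √(2.1² + 1.8²) ≈ 2.8 units.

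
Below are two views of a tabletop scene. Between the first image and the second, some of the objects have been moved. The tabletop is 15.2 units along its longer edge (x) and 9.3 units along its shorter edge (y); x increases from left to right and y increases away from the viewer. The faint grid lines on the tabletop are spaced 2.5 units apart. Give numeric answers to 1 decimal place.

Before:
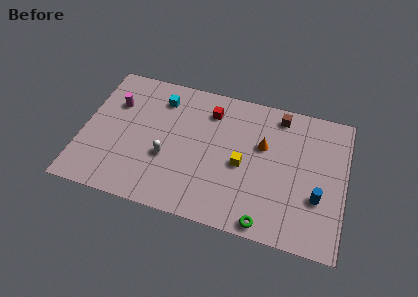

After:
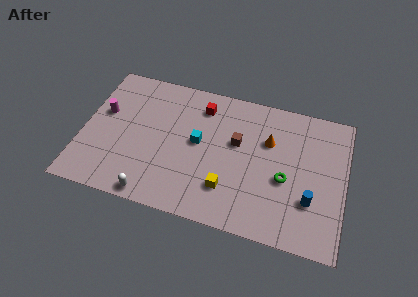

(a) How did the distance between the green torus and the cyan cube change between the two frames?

-4.1

The distance was about 9.3 in the first image and 5.2 in the second, so they moved 4.1 units closer together.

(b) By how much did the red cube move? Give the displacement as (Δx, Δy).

(-0.5, 0.2)

The red cube was at about (7.2, 7.3) and moved to about (6.7, 7.5).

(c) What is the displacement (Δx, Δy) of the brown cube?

(-2.3, -2.5)

The brown cube was at about (11.2, 8.1) and moved to about (8.9, 5.6).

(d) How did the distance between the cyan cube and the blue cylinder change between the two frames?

-3.4

Before: roughly 10.3 units apart; after: 6.9. That's 3.4 units closer together.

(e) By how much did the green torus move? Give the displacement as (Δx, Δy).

(0.9, 3.1)

The green torus started near (10.9, 0.8) and ended near (11.8, 3.9).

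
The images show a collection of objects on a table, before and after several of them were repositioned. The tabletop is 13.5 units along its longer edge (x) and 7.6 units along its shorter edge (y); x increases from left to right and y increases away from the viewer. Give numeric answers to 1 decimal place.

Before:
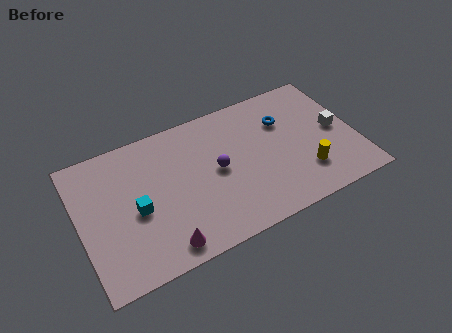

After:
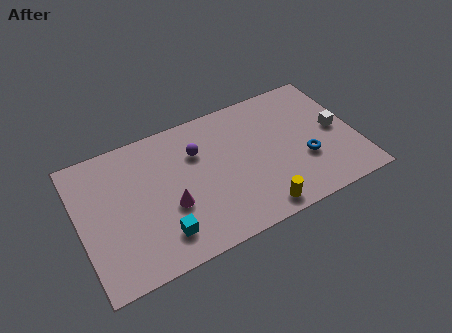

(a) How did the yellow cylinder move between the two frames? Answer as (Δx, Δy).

(-2.5, -1.1)

The yellow cylinder was at about (10.8, 2.0) and moved to about (8.3, 0.9).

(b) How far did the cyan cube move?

2.1

From (2.7, 3.4) to (3.7, 1.6), the cyan cube covered √(1.0² + 1.8²) ≈ 2.1 units.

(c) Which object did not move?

the white cube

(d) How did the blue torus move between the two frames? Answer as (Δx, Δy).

(0.7, -2.6)

The blue torus started near (10.2, 5.3) and ended near (10.9, 2.7).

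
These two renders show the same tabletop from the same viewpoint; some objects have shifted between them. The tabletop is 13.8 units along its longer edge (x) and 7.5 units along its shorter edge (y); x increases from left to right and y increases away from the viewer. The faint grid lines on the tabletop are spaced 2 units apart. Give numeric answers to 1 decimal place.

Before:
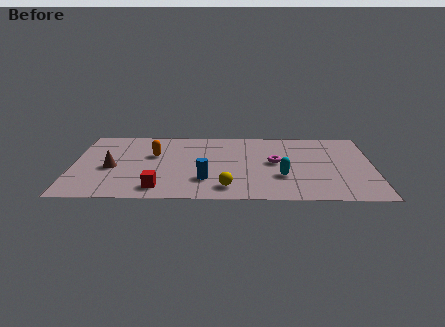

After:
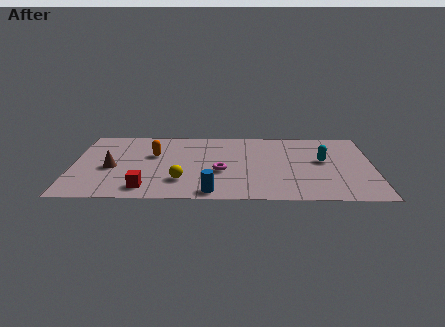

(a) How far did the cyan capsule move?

2.5

The cyan capsule was near (9.6, 2.5) before and (11.5, 4.2) after, so it travelled √(1.9² + 1.7²) ≈ 2.5 units.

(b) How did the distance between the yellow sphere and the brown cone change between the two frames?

-2.2

Before: roughly 5.7 units apart; after: 3.5. That's 2.2 units closer together.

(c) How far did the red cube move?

0.6

The red cube moved from about (4.0, 1.2) to (3.4, 1.2), a distance of √(0.6² + 0.0²) ≈ 0.6.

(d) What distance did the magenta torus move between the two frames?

2.7

The magenta torus moved from about (9.3, 4.0) to (6.8, 3.0), a distance of √(2.5² + 1.0²) ≈ 2.7.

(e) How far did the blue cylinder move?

1.3

The blue cylinder was near (6.1, 2.1) before and (6.4, 0.8) after, so it travelled √(0.3² + 1.3²) ≈ 1.3 units.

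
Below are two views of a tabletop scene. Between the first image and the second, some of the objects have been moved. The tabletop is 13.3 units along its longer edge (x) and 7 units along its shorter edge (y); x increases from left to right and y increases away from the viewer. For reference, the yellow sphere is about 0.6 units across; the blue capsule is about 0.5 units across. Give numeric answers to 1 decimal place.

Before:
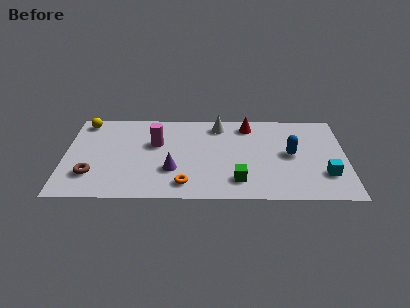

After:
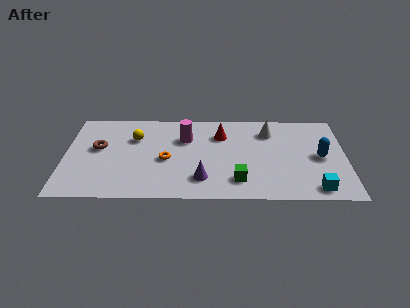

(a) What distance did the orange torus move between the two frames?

2.1

The orange torus was near (5.7, 1.2) before and (4.8, 3.1) after, so it travelled √(0.9² + 1.9²) ≈ 2.1 units.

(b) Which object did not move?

the green cube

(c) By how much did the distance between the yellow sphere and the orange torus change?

-4.6

They were about 6.9 units apart before and 2.3 after — 4.6 units closer together.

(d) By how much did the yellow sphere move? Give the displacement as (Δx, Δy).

(2.4, -1.3)

The yellow sphere started near (0.9, 6.1) and ended near (3.3, 4.8).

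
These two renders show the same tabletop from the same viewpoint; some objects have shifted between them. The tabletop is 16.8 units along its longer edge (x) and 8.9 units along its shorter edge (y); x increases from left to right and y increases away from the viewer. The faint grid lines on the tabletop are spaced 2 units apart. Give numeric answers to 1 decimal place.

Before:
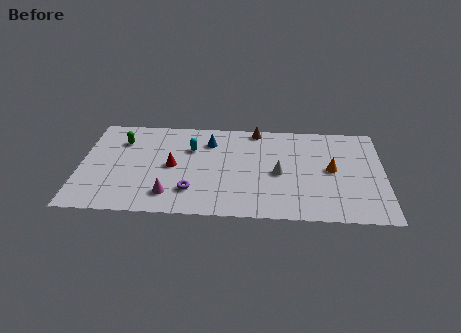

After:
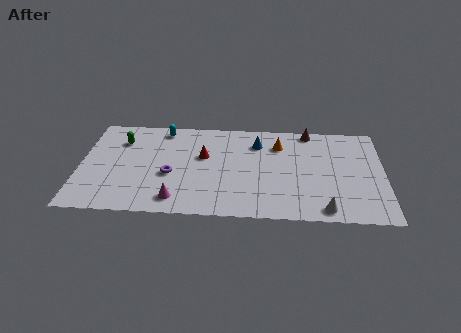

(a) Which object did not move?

the green capsule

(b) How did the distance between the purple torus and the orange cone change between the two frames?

-1.3

Before: roughly 8.1 units apart; after: 6.8. That's 1.3 units closer together.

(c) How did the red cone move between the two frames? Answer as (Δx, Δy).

(1.7, 1.0)

From the two frames, the red cone sits at roughly (5.1, 4.4) before and (6.8, 5.4) after.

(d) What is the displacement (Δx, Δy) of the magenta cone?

(0.4, -0.4)

From the two frames, the magenta cone sits at roughly (5.0, 1.8) before and (5.4, 1.4) after.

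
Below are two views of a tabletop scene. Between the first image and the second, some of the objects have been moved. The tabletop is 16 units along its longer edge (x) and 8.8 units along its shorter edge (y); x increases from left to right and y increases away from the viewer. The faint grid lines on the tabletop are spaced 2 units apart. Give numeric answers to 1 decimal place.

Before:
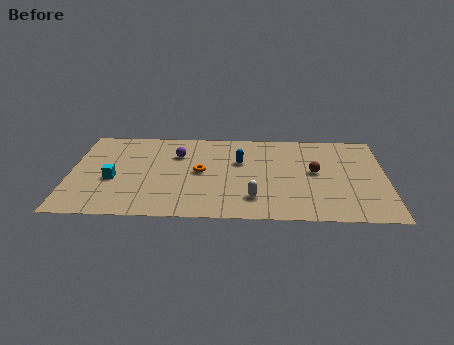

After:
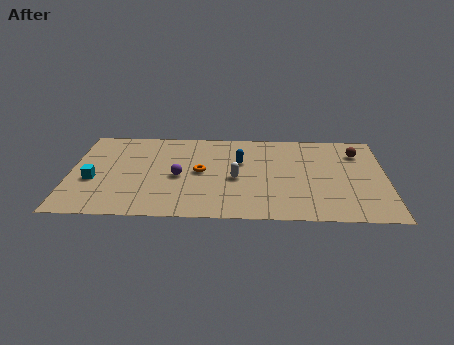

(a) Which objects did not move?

the orange torus and the blue capsule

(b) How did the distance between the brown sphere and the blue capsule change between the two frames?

+2.2

The distance was about 3.9 in the first image and 6.1 in the second, so they moved 2.2 units further apart.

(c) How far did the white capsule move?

2.1

From (9.3, 2.0) to (8.4, 3.9), the white capsule covered √(0.9² + 1.9²) ≈ 2.1 units.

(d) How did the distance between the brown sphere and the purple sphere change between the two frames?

+2.3

They were about 7.2 units apart before and 9.5 after — 2.3 units further apart.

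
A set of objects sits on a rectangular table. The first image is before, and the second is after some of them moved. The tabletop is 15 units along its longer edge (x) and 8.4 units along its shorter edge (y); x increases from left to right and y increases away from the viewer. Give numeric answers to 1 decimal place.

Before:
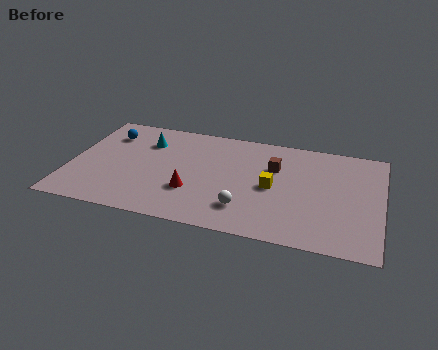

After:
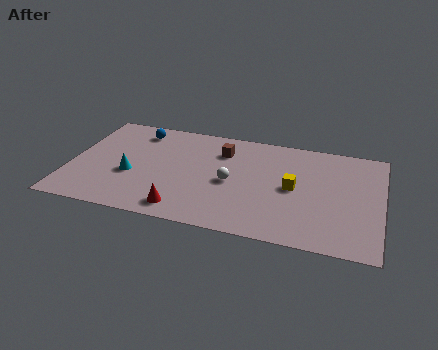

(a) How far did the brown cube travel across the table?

2.7

The brown cube was near (9.8, 5.6) before and (7.2, 6.3) after, so it travelled √(2.6² + 0.7²) ≈ 2.7 units.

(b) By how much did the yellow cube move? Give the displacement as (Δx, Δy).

(1.0, 0.2)

The yellow cube was at about (9.8, 4.0) and moved to about (10.8, 4.2).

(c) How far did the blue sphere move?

1.5

The blue sphere was near (1.6, 6.4) before and (3.0, 7.0) after, so it travelled √(1.4² + 0.6²) ≈ 1.5 units.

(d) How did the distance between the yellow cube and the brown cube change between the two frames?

+2.6

The distance was about 1.6 in the first image and 4.2 in the second, so they moved 2.6 units further apart.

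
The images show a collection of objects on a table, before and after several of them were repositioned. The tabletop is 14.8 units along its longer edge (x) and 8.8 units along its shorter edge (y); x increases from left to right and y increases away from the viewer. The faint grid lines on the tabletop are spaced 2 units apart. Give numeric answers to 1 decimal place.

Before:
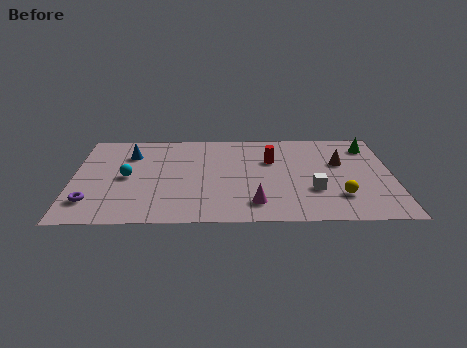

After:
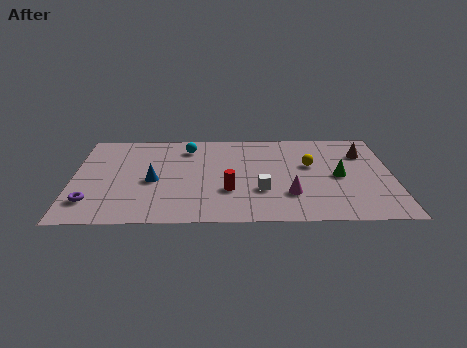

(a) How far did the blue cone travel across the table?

2.8

The blue cone moved from about (2.6, 6.5) to (3.7, 3.9), a distance of √(1.1² + 2.6²) ≈ 2.8.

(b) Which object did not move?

the purple torus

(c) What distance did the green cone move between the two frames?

3.3

The green cone moved from about (13.8, 7.1) to (12.3, 4.2), a distance of √(1.5² + 2.9²) ≈ 3.3.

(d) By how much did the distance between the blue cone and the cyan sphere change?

+1.4

Before: roughly 2.2 units apart; after: 3.6. That's 1.4 units further apart.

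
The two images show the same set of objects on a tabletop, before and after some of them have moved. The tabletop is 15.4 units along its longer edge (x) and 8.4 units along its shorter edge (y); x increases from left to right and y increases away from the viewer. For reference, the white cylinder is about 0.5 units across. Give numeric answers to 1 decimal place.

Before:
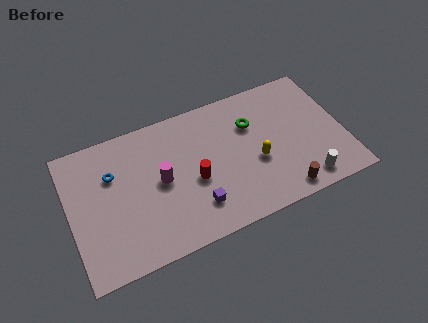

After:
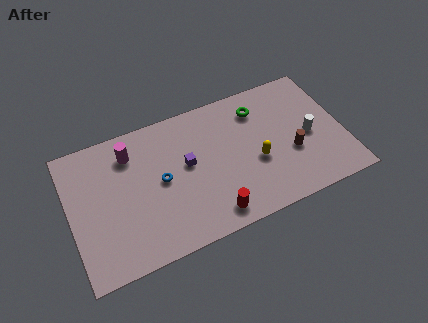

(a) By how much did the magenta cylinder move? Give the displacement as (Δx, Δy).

(-1.5, 2.3)

The magenta cylinder started near (5.1, 4.3) and ended near (3.6, 6.6).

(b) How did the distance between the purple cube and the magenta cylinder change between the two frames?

+0.7

The distance was about 2.9 in the first image and 3.6 in the second, so they moved 0.7 units further apart.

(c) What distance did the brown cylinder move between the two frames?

2.3

The brown cylinder moved from about (11.6, 1.0) to (12.4, 3.2), a distance of √(0.8² + 2.2²) ≈ 2.3.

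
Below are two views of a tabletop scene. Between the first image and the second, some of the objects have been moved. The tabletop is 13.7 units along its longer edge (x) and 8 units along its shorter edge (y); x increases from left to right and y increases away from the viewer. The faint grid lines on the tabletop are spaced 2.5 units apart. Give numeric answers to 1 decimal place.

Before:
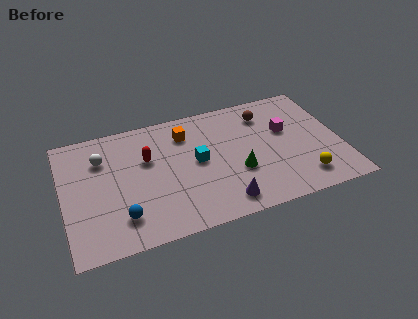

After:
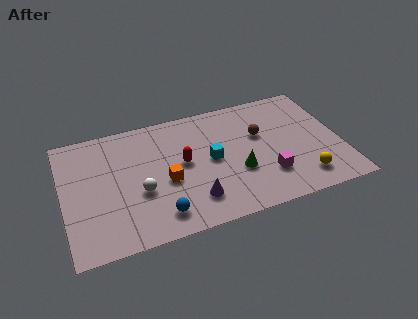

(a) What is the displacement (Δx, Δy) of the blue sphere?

(1.8, -0.4)

From the two frames, the blue sphere sits at roughly (2.7, 1.8) before and (4.5, 1.4) after.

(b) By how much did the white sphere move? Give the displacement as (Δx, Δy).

(1.7, -2.7)

From the two frames, the white sphere sits at roughly (2.0, 5.8) before and (3.7, 3.1) after.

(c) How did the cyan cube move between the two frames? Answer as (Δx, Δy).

(0.7, -0.1)

The cyan cube was at about (6.6, 4.2) and moved to about (7.3, 4.1).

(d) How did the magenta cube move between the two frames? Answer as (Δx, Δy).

(-1.2, -2.7)

The magenta cube was at about (11.1, 4.9) and moved to about (9.9, 2.2).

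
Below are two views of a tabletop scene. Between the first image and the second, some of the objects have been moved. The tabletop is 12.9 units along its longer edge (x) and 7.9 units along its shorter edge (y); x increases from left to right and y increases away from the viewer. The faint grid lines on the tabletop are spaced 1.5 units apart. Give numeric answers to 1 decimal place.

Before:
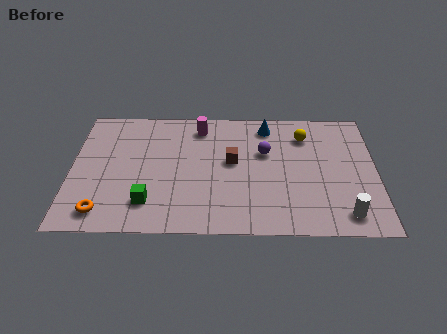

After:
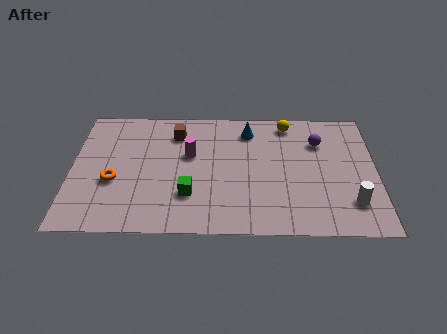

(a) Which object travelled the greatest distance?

the brown cube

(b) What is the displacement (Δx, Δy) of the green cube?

(1.7, 0.5)

The green cube started near (3.3, 1.8) and ended near (5.0, 2.3).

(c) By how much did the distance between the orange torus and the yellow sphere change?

-1.5

Before: roughly 9.8 units apart; after: 8.3. That's 1.5 units closer together.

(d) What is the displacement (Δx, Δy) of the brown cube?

(-2.4, 1.8)

The brown cube was at about (6.8, 4.4) and moved to about (4.4, 6.2).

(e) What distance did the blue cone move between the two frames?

0.9

The blue cone moved from about (8.3, 6.7) to (7.5, 6.4), a distance of √(0.8² + 0.3²) ≈ 0.9.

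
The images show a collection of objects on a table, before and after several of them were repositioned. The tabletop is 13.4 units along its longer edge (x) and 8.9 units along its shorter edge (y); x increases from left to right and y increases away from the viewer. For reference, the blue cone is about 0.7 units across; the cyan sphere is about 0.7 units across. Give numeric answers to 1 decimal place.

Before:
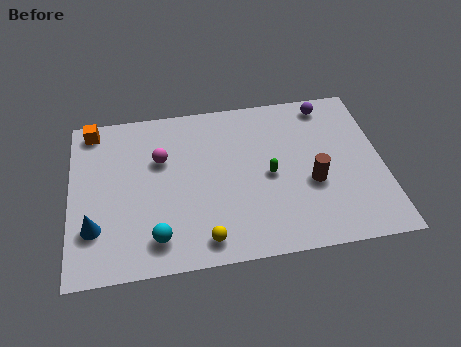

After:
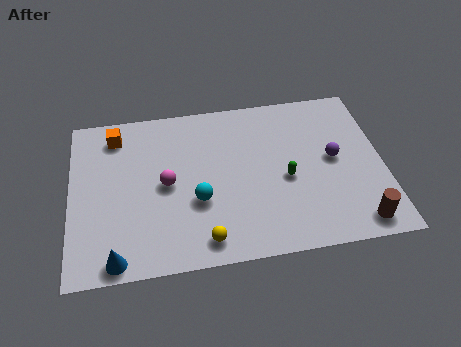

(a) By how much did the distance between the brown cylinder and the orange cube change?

+1.6

They were about 10.3 units apart before and 11.9 after — 1.6 units further apart.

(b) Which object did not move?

the yellow sphere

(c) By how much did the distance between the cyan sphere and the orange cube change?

-1.5

Before: roughly 6.8 units apart; after: 5.3. That's 1.5 units closer together.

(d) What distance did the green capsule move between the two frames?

0.8

From (8.5, 4.2) to (9.2, 3.9), the green capsule covered √(0.7² + 0.3²) ≈ 0.8 units.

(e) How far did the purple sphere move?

3.1

The purple sphere moved from about (11.2, 7.8) to (11.3, 4.7), a distance of √(0.1² + 3.1²) ≈ 3.1.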